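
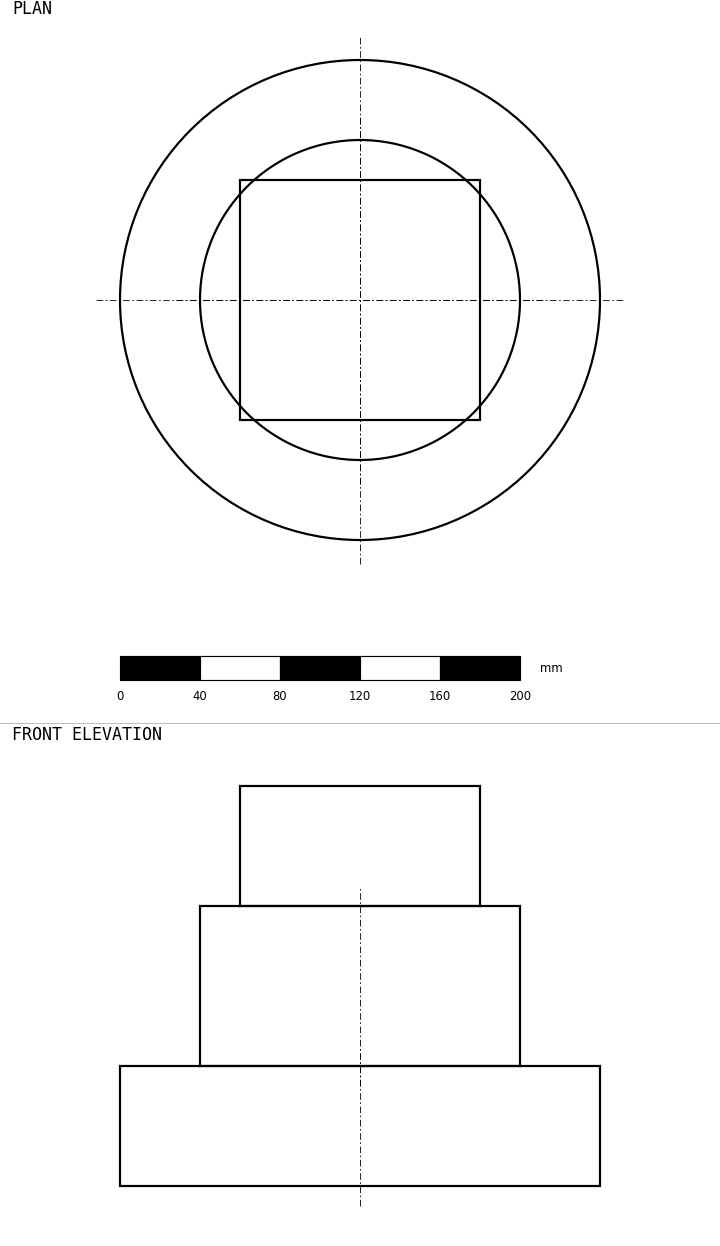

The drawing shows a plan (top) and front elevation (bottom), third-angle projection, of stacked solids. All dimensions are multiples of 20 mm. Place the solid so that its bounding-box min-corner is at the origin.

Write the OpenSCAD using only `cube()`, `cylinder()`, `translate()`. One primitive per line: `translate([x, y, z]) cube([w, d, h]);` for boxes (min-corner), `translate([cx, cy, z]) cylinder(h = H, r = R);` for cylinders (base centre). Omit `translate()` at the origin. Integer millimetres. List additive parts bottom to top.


translate([120, 120, 0]) cylinder(h = 60, r = 120);
translate([120, 120, 60]) cylinder(h = 80, r = 80);
translate([60, 60, 140]) cube([120, 120, 60]);


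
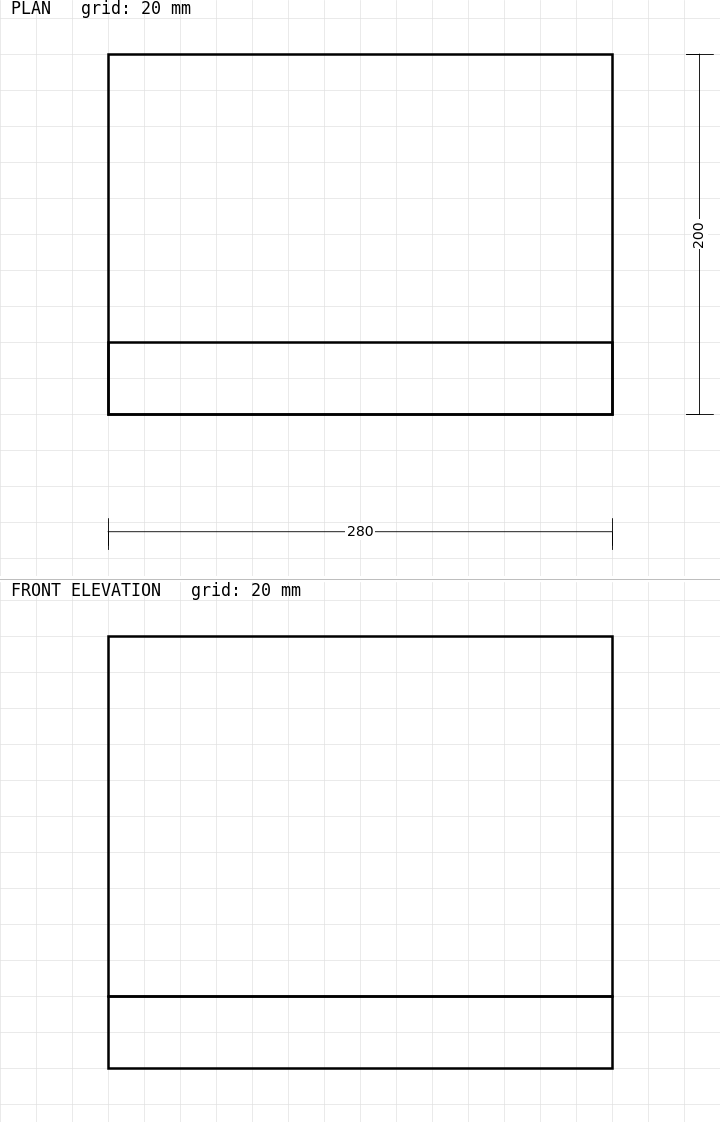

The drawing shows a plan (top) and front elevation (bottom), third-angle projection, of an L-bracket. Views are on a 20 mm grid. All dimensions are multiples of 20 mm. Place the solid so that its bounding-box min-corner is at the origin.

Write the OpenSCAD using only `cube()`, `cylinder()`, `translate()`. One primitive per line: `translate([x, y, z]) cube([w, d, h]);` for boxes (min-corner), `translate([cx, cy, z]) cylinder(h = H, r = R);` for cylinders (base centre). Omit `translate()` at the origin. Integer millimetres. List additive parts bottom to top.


cube([280, 200, 40]);
translate([0, 0, 40]) cube([280, 40, 200]);


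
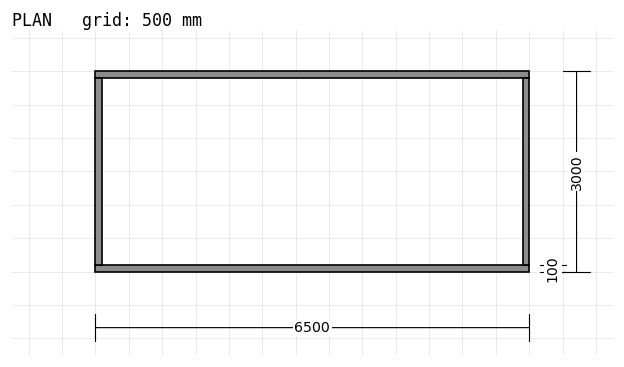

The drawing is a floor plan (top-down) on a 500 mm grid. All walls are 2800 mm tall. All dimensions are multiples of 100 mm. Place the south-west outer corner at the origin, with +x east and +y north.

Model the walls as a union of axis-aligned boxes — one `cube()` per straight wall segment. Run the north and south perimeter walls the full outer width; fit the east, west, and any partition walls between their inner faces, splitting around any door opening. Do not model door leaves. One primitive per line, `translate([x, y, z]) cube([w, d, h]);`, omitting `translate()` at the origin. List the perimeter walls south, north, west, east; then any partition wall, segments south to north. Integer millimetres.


cube([6500, 100, 2800]);
translate([0, 2900, 0]) cube([6500, 100, 2800]);
translate([0, 100, 0]) cube([100, 2800, 2800]);
translate([6400, 100, 0]) cube([100, 2800, 2800]);


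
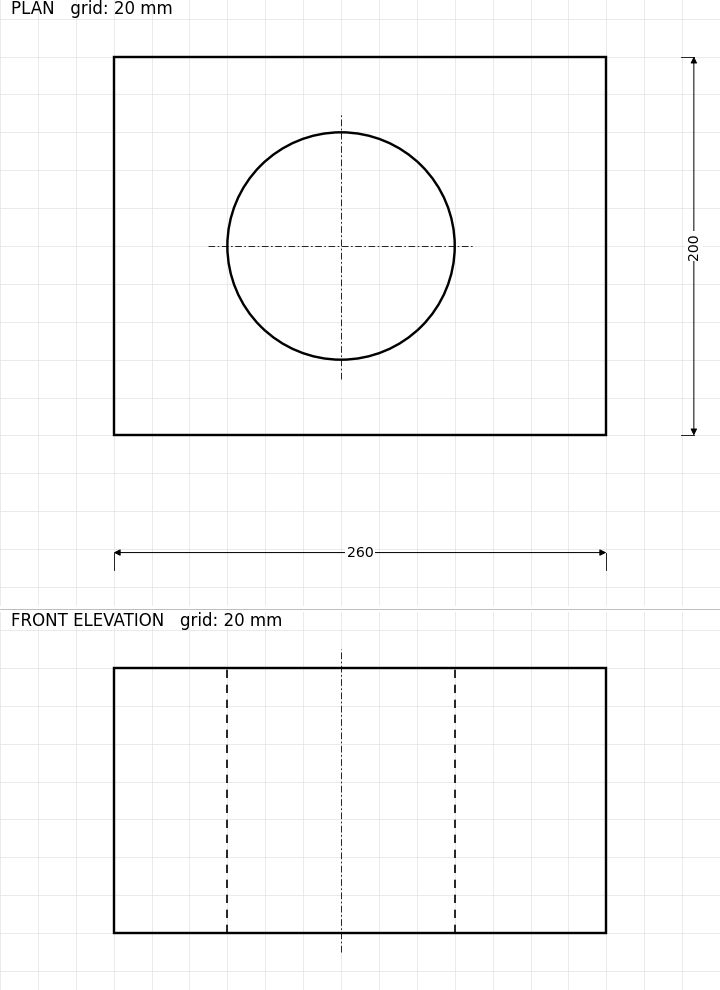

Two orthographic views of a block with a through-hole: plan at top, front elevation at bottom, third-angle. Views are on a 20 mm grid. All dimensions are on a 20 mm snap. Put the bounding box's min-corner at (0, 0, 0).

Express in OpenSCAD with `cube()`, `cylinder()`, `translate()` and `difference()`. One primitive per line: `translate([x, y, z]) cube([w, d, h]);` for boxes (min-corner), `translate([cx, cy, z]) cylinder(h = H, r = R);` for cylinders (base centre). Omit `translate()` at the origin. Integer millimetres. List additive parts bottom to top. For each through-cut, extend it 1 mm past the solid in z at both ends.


difference() {
  cube([260, 200, 140]);
  translate([120, 100, -1]) cylinder(h = 142, r = 60);
}


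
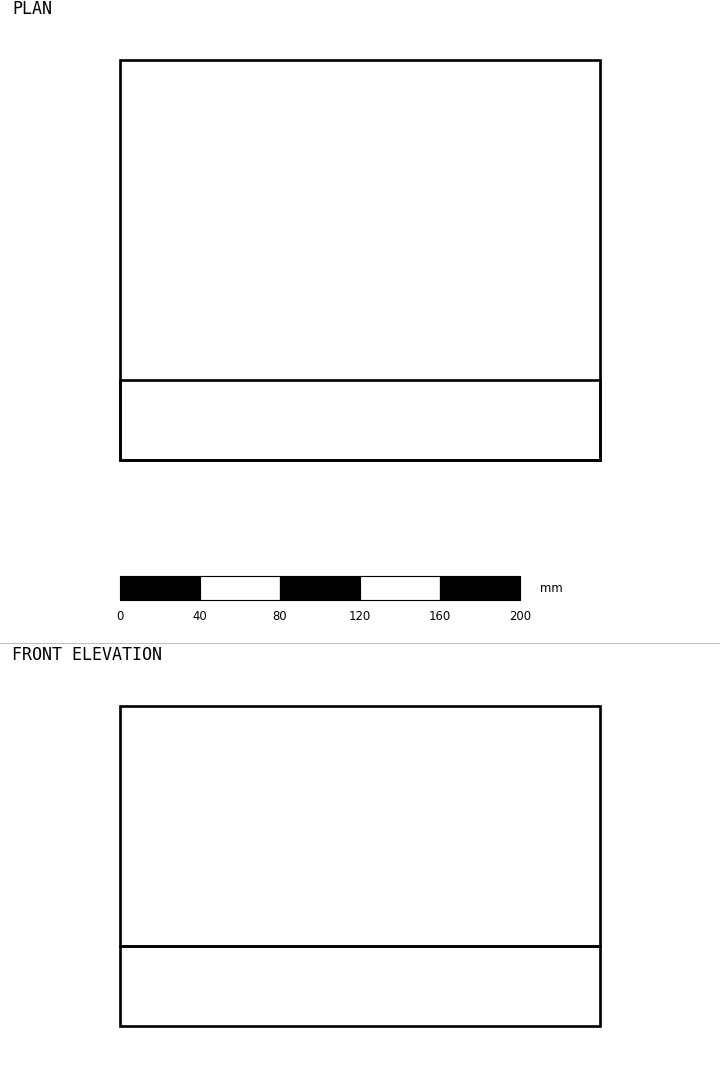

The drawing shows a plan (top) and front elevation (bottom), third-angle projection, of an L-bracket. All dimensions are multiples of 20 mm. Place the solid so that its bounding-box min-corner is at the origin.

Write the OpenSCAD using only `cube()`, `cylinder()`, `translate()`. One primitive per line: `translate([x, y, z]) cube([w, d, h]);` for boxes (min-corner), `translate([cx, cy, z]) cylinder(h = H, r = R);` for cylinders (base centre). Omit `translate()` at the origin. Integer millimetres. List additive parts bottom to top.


cube([240, 200, 40]);
translate([0, 0, 40]) cube([240, 40, 120]);


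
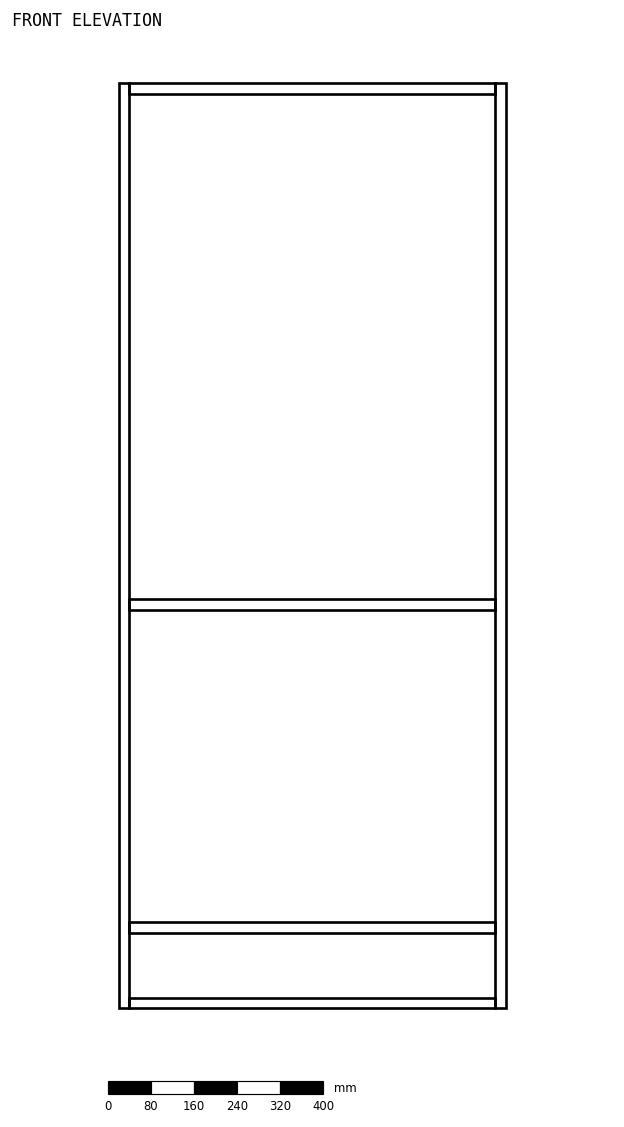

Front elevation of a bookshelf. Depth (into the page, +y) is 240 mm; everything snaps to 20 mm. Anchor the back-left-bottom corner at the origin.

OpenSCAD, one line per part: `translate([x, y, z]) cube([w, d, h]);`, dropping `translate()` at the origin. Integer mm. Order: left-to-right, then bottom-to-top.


cube([20, 240, 1720]);
translate([20, 0, 0]) cube([680, 240, 20]);
translate([20, 0, 140]) cube([680, 240, 20]);
translate([20, 0, 740]) cube([680, 240, 20]);
translate([20, 0, 1700]) cube([680, 240, 20]);
translate([700, 0, 0]) cube([20, 240, 1720]);


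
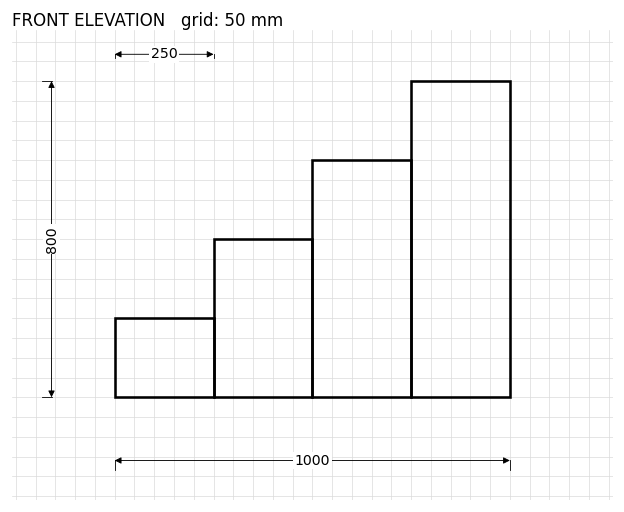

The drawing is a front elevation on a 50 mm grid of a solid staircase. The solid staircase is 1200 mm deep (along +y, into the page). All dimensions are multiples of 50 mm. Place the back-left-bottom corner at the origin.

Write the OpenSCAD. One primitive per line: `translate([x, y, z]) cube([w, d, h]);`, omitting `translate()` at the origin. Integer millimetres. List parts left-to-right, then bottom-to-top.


cube([250, 1200, 200]);
translate([250, 0, 0]) cube([250, 1200, 400]);
translate([500, 0, 0]) cube([250, 1200, 600]);
translate([750, 0, 0]) cube([250, 1200, 800]);


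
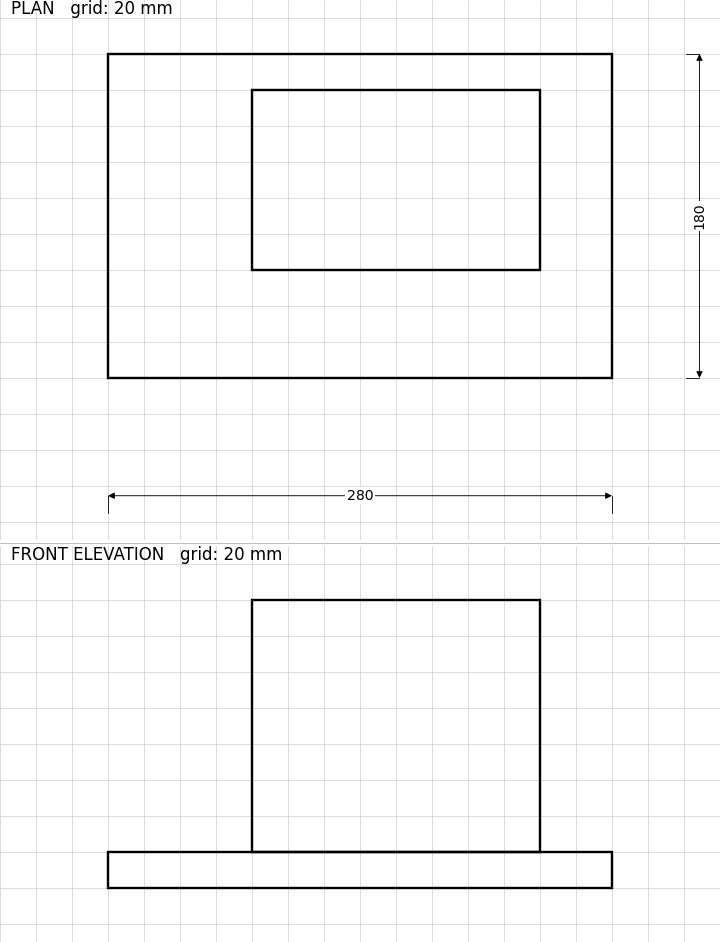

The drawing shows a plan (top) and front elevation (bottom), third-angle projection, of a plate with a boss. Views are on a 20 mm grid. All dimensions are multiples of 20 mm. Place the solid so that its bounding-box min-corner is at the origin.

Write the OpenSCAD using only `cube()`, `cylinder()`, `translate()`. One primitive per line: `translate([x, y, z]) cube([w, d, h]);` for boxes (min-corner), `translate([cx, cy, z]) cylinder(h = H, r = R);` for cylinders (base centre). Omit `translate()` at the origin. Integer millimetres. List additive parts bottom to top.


cube([280, 180, 20]);
translate([80, 60, 20]) cube([160, 100, 140]);


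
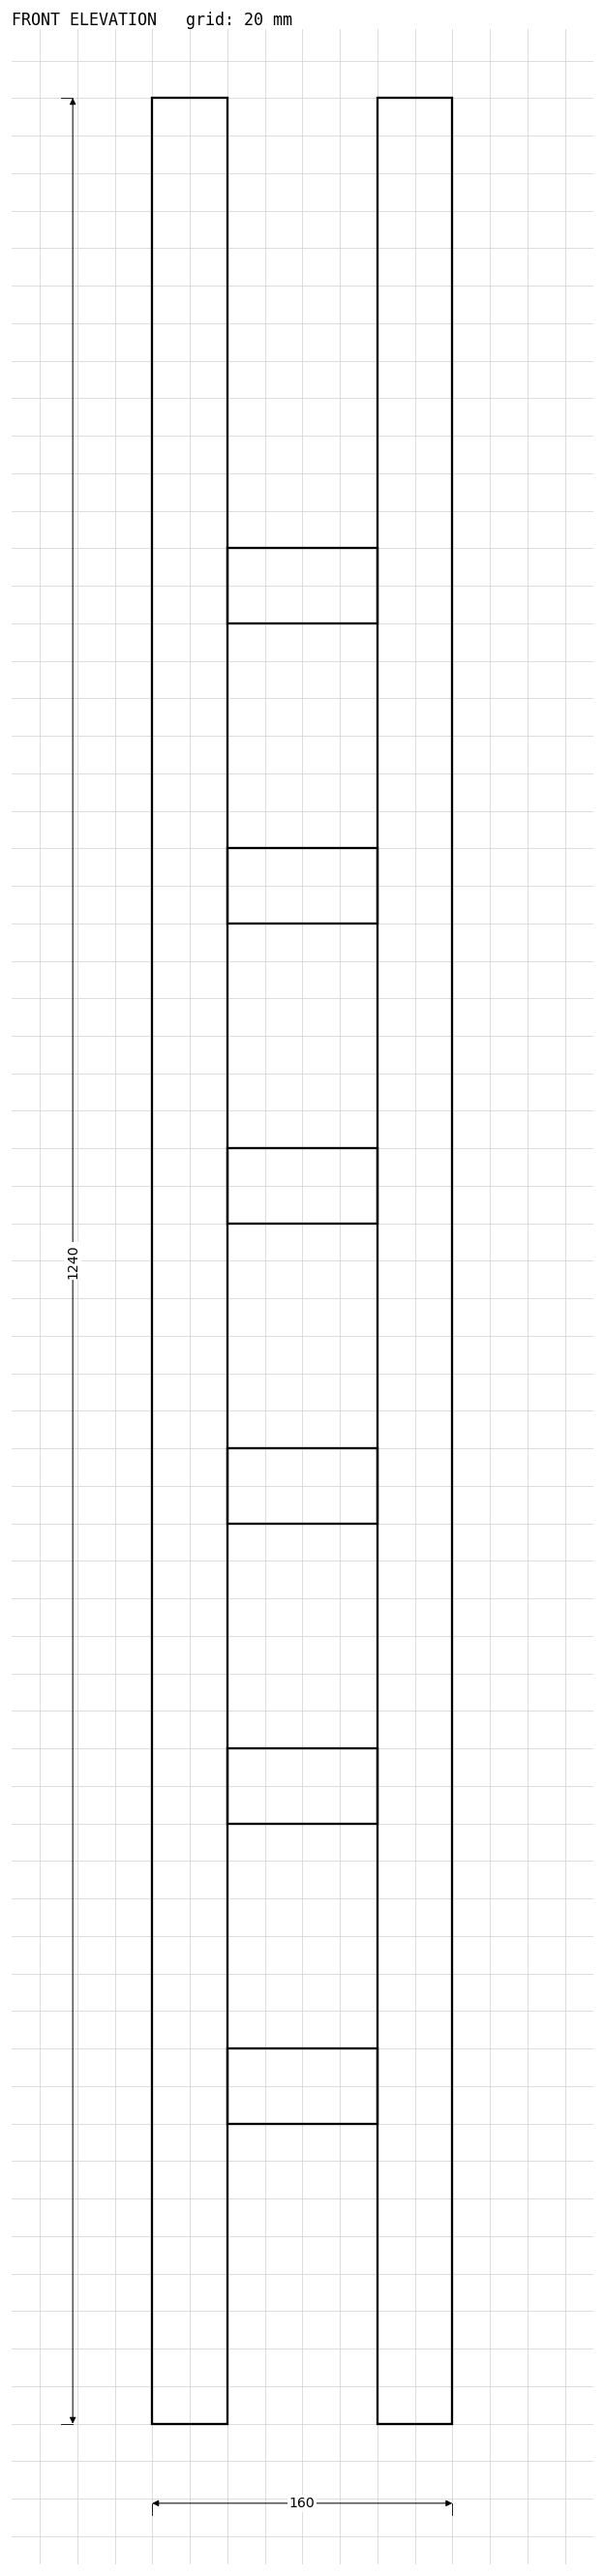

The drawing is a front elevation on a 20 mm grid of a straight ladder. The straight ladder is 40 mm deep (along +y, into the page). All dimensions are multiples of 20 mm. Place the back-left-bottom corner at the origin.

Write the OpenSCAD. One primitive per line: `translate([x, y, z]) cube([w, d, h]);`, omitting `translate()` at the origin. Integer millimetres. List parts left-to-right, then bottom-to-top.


cube([40, 40, 1240]);
translate([40, 0, 160]) cube([80, 40, 40]);
translate([40, 0, 320]) cube([80, 40, 40]);
translate([40, 0, 480]) cube([80, 40, 40]);
translate([40, 0, 640]) cube([80, 40, 40]);
translate([40, 0, 800]) cube([80, 40, 40]);
translate([40, 0, 960]) cube([80, 40, 40]);
translate([120, 0, 0]) cube([40, 40, 1240]);


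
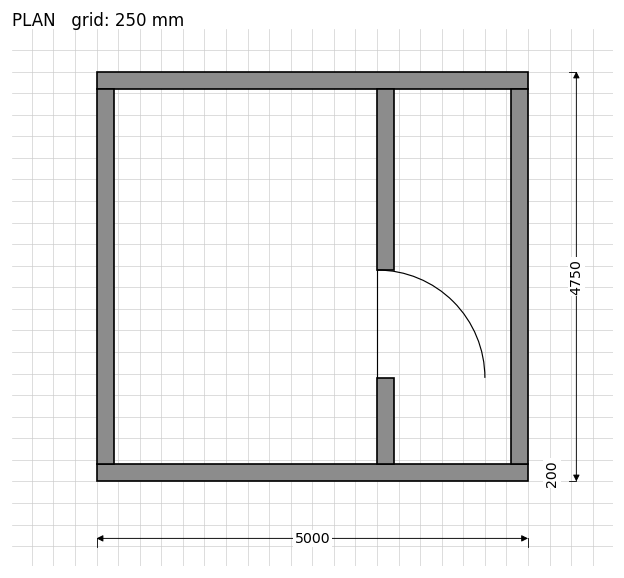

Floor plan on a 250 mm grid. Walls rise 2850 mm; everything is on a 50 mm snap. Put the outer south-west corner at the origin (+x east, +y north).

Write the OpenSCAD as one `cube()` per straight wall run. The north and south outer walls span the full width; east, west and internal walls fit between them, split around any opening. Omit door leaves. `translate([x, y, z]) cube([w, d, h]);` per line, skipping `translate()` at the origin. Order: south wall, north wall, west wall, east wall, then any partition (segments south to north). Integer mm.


cube([5000, 200, 2850]);
translate([0, 4550, 0]) cube([5000, 200, 2850]);
translate([0, 200, 0]) cube([200, 4350, 2850]);
translate([4800, 200, 0]) cube([200, 4350, 2850]);
translate([3250, 200, 0]) cube([200, 1000, 2850]);
translate([3250, 2450, 0]) cube([200, 2100, 2850]);


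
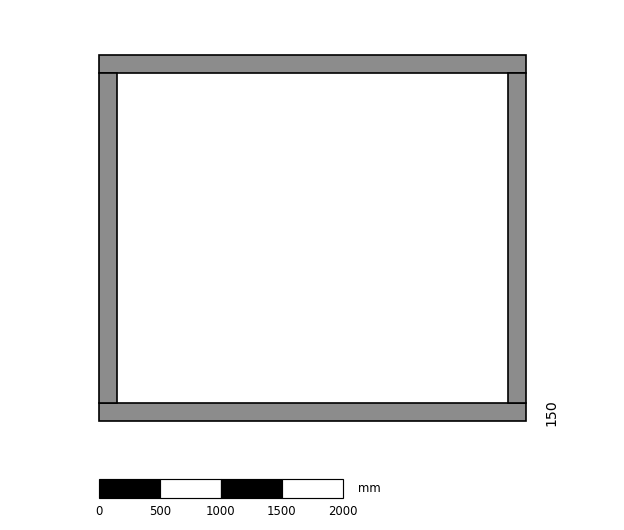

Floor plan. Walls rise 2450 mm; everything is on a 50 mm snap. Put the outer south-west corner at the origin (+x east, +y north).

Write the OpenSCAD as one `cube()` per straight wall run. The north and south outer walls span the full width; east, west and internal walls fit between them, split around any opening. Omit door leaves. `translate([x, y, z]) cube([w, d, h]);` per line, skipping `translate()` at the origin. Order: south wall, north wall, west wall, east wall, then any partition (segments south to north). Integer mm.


cube([3500, 150, 2450]);
translate([0, 2850, 0]) cube([3500, 150, 2450]);
translate([0, 150, 0]) cube([150, 2700, 2450]);
translate([3350, 150, 0]) cube([150, 2700, 2450]);


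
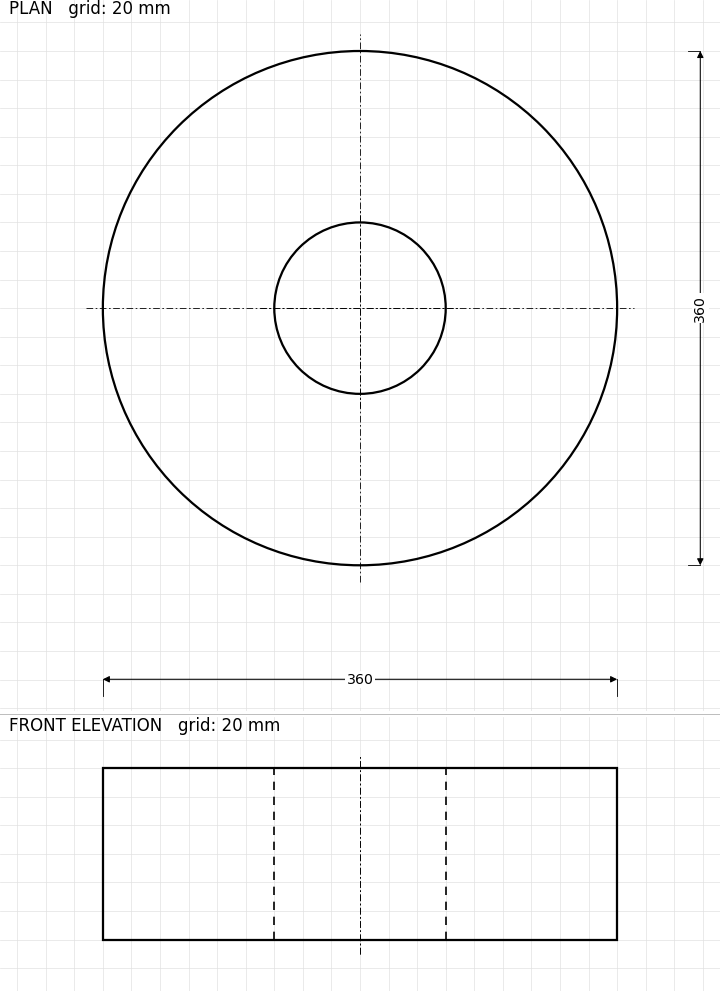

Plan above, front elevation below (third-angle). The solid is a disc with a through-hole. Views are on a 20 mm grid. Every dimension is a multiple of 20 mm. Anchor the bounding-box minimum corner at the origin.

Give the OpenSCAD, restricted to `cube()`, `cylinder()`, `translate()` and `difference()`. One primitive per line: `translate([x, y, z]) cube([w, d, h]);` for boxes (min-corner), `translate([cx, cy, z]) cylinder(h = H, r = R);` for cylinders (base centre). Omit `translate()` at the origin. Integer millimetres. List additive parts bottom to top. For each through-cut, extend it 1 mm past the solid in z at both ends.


difference() {
  translate([180, 180, 0]) cylinder(h = 120, r = 180);
  translate([180, 180, -1]) cylinder(h = 122, r = 60);
}


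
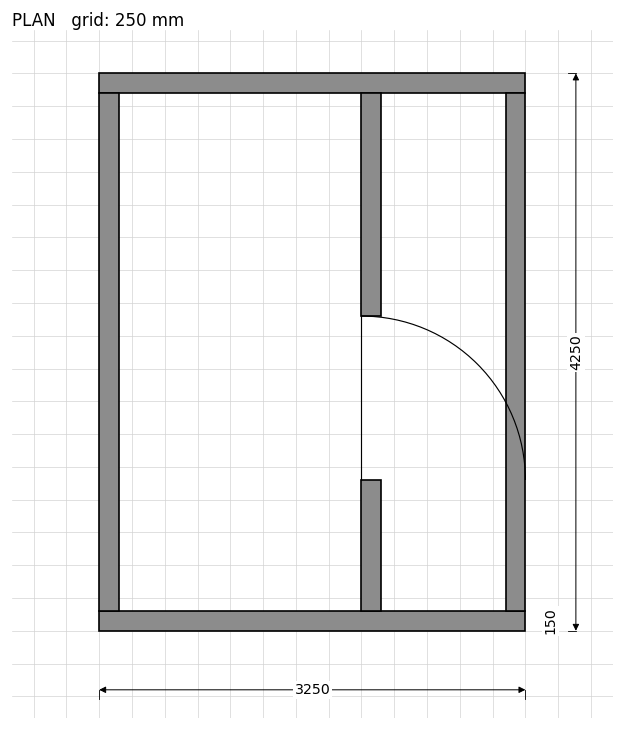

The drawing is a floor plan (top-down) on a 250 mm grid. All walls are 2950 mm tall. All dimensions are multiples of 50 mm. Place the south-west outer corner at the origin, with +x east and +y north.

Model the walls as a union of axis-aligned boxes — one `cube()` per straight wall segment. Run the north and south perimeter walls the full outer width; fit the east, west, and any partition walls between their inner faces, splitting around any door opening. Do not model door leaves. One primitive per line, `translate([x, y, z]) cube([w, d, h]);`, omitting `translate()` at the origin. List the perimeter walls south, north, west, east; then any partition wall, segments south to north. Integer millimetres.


cube([3250, 150, 2950]);
translate([0, 4100, 0]) cube([3250, 150, 2950]);
translate([0, 150, 0]) cube([150, 3950, 2950]);
translate([3100, 150, 0]) cube([150, 3950, 2950]);
translate([2000, 150, 0]) cube([150, 1000, 2950]);
translate([2000, 2400, 0]) cube([150, 1700, 2950]);


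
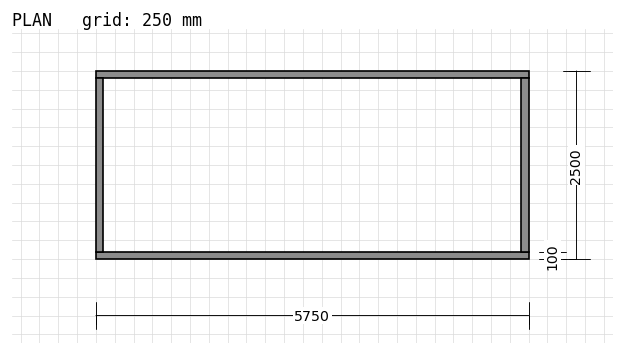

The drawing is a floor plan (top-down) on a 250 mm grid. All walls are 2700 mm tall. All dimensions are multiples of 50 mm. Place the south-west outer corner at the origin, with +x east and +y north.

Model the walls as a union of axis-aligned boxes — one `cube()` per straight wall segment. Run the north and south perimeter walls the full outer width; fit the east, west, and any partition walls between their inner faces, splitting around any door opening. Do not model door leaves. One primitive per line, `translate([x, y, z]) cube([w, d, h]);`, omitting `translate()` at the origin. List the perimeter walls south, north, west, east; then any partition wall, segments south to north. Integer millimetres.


cube([5750, 100, 2700]);
translate([0, 2400, 0]) cube([5750, 100, 2700]);
translate([0, 100, 0]) cube([100, 2300, 2700]);
translate([5650, 100, 0]) cube([100, 2300, 2700]);


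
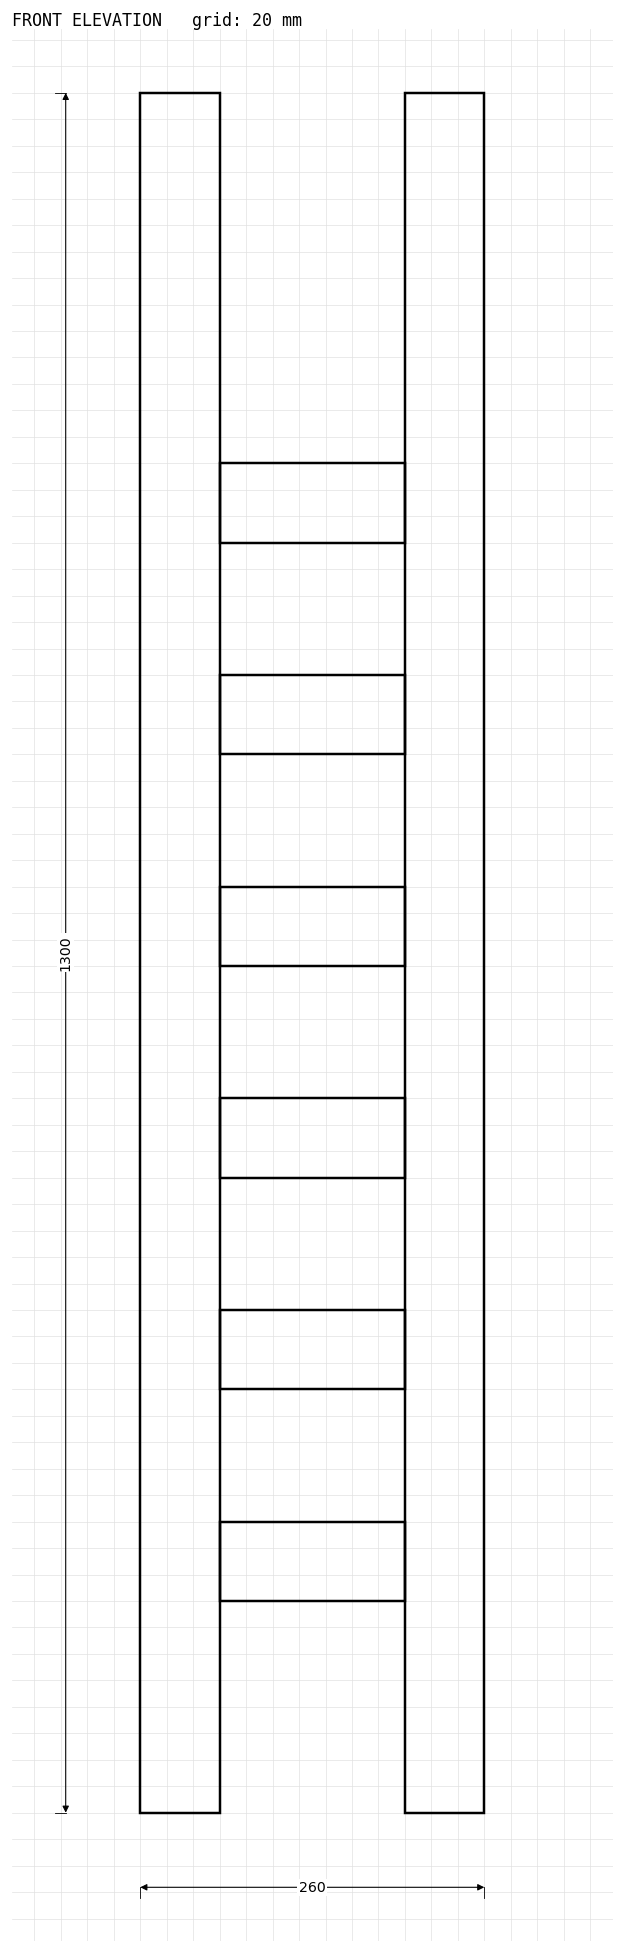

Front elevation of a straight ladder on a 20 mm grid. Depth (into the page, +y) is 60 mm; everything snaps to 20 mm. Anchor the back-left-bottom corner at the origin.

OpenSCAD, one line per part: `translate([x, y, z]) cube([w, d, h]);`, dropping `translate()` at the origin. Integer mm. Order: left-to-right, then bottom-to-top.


cube([60, 60, 1300]);
translate([60, 0, 160]) cube([140, 60, 60]);
translate([60, 0, 320]) cube([140, 60, 60]);
translate([60, 0, 480]) cube([140, 60, 60]);
translate([60, 0, 640]) cube([140, 60, 60]);
translate([60, 0, 800]) cube([140, 60, 60]);
translate([60, 0, 960]) cube([140, 60, 60]);
translate([200, 0, 0]) cube([60, 60, 1300]);


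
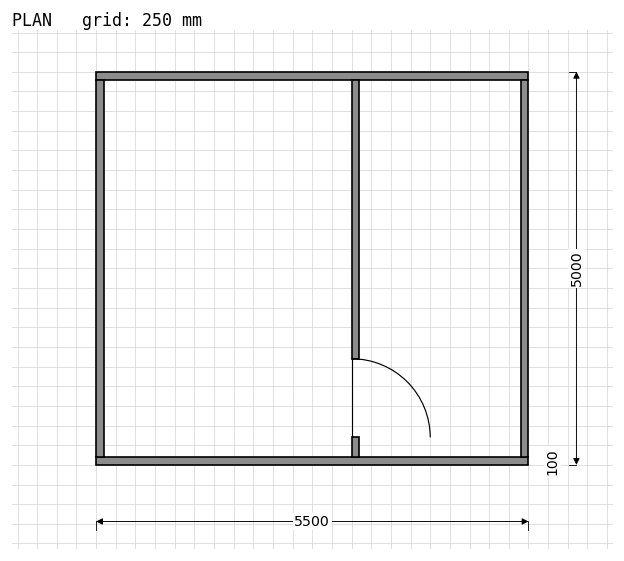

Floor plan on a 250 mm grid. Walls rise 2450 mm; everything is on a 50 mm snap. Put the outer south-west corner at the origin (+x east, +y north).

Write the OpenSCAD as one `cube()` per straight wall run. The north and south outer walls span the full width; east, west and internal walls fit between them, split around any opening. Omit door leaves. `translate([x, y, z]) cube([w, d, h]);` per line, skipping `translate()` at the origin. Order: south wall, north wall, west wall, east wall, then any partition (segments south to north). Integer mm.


cube([5500, 100, 2450]);
translate([0, 4900, 0]) cube([5500, 100, 2450]);
translate([0, 100, 0]) cube([100, 4800, 2450]);
translate([5400, 100, 0]) cube([100, 4800, 2450]);
translate([3250, 100, 0]) cube([100, 250, 2450]);
translate([3250, 1350, 0]) cube([100, 3550, 2450]);


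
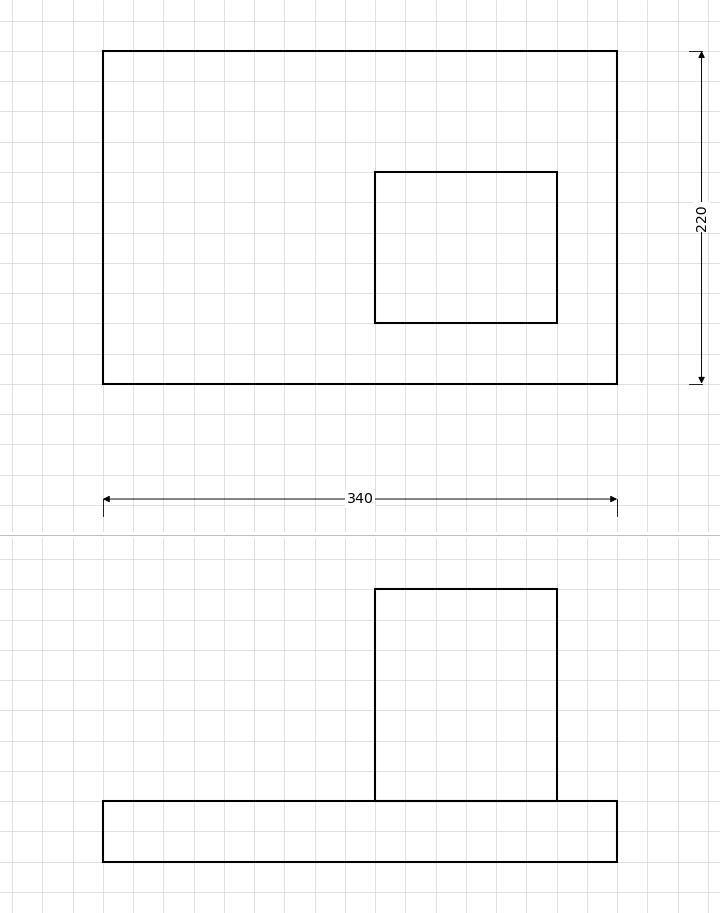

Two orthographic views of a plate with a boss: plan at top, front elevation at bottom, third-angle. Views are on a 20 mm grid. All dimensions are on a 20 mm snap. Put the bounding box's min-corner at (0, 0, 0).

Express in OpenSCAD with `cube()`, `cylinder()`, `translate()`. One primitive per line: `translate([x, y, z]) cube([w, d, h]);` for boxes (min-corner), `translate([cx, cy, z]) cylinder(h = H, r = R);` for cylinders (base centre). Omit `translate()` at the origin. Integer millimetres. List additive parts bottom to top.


cube([340, 220, 40]);
translate([180, 40, 40]) cube([120, 100, 140]);


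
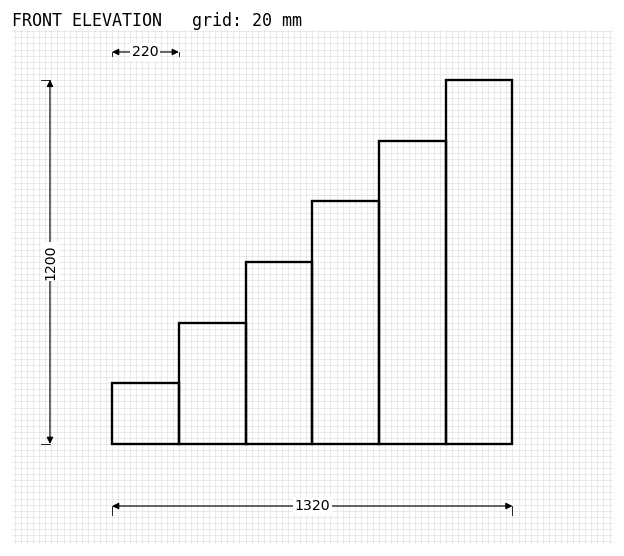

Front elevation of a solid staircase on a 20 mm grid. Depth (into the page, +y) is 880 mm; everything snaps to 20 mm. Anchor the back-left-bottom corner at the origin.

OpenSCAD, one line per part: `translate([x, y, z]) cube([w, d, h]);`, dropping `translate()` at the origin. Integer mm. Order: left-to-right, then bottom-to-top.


cube([220, 880, 200]);
translate([220, 0, 0]) cube([220, 880, 400]);
translate([440, 0, 0]) cube([220, 880, 600]);
translate([660, 0, 0]) cube([220, 880, 800]);
translate([880, 0, 0]) cube([220, 880, 1000]);
translate([1100, 0, 0]) cube([220, 880, 1200]);


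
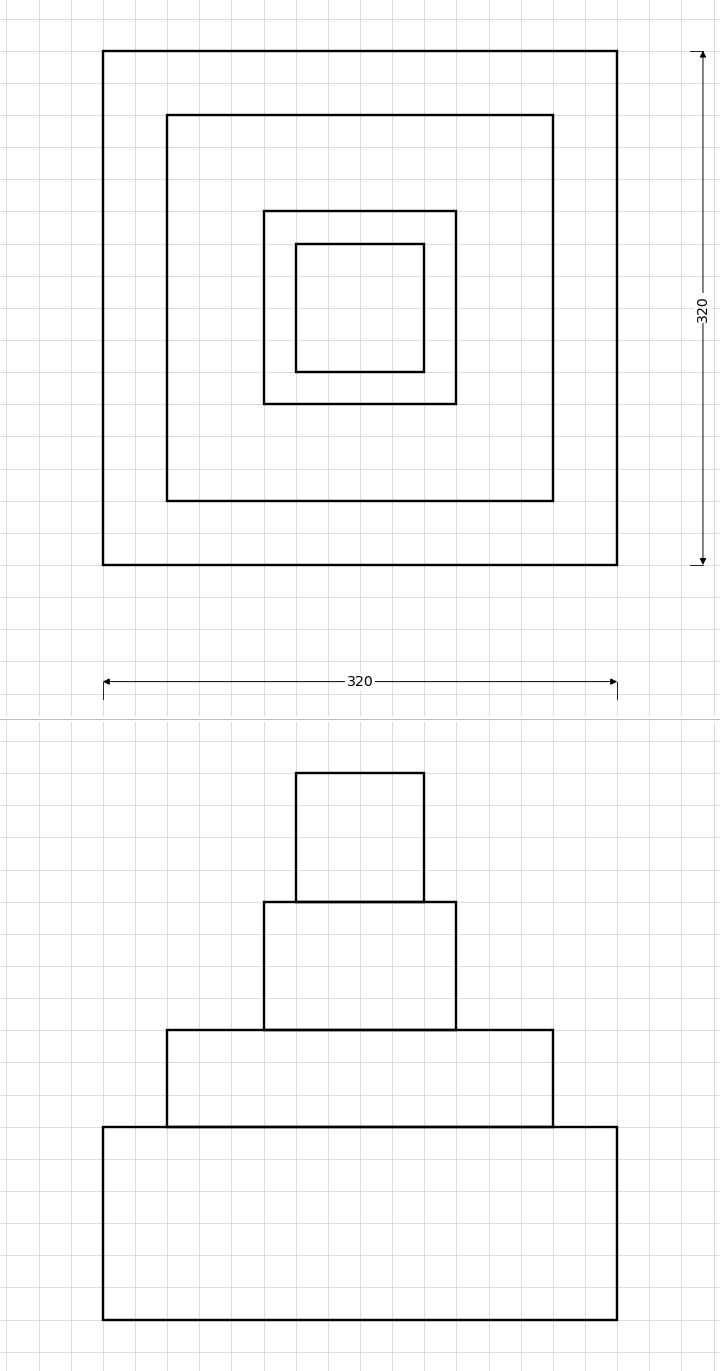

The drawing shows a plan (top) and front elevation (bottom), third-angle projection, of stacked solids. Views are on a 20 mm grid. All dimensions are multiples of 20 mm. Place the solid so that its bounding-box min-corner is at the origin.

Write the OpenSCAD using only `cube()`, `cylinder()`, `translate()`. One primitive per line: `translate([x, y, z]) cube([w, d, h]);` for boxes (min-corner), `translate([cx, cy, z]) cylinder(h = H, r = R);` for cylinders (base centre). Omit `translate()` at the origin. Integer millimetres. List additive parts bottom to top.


cube([320, 320, 120]);
translate([40, 40, 120]) cube([240, 240, 60]);
translate([100, 100, 180]) cube([120, 120, 80]);
translate([120, 120, 260]) cube([80, 80, 80]);


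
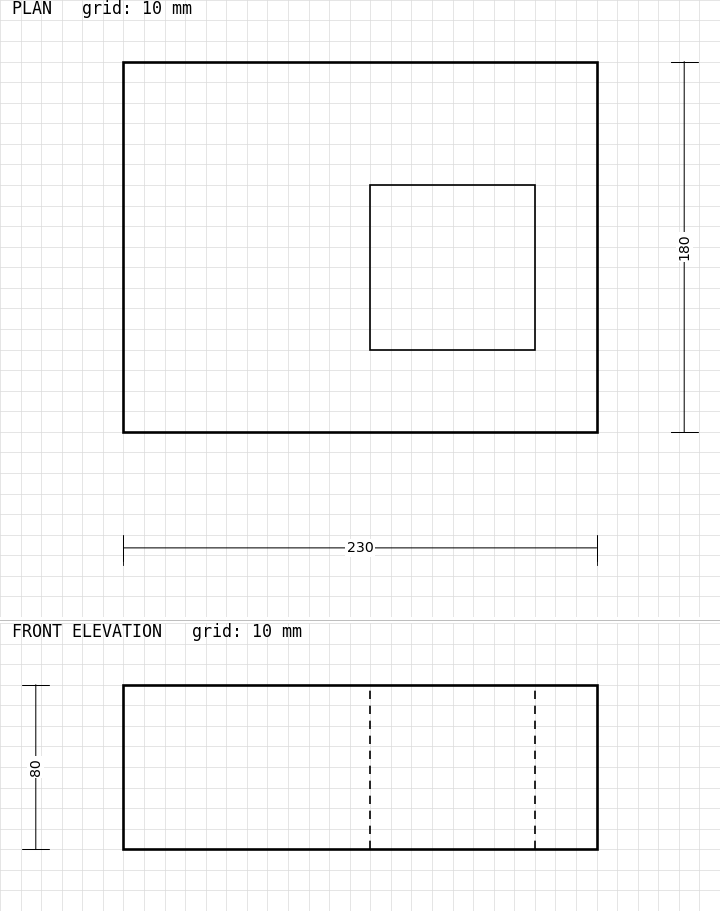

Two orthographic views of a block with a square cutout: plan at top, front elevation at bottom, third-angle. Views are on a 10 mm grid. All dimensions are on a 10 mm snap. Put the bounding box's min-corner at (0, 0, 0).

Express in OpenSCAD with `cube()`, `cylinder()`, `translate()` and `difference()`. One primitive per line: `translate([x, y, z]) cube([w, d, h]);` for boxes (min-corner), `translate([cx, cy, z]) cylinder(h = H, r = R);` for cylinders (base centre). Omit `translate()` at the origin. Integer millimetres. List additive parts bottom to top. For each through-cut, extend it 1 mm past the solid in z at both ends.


difference() {
  cube([230, 180, 80]);
  translate([120, 40, -1]) cube([80, 80, 82]);
}


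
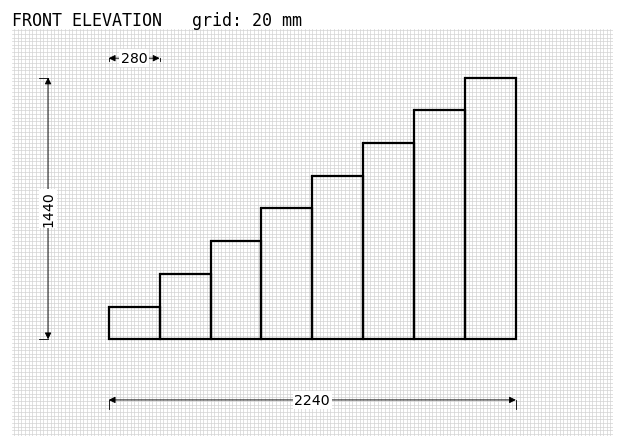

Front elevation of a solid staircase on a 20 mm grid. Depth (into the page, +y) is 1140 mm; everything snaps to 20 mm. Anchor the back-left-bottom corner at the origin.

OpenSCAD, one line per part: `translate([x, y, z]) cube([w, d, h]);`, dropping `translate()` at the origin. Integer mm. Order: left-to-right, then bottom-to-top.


cube([280, 1140, 180]);
translate([280, 0, 0]) cube([280, 1140, 360]);
translate([560, 0, 0]) cube([280, 1140, 540]);
translate([840, 0, 0]) cube([280, 1140, 720]);
translate([1120, 0, 0]) cube([280, 1140, 900]);
translate([1400, 0, 0]) cube([280, 1140, 1080]);
translate([1680, 0, 0]) cube([280, 1140, 1260]);
translate([1960, 0, 0]) cube([280, 1140, 1440]);


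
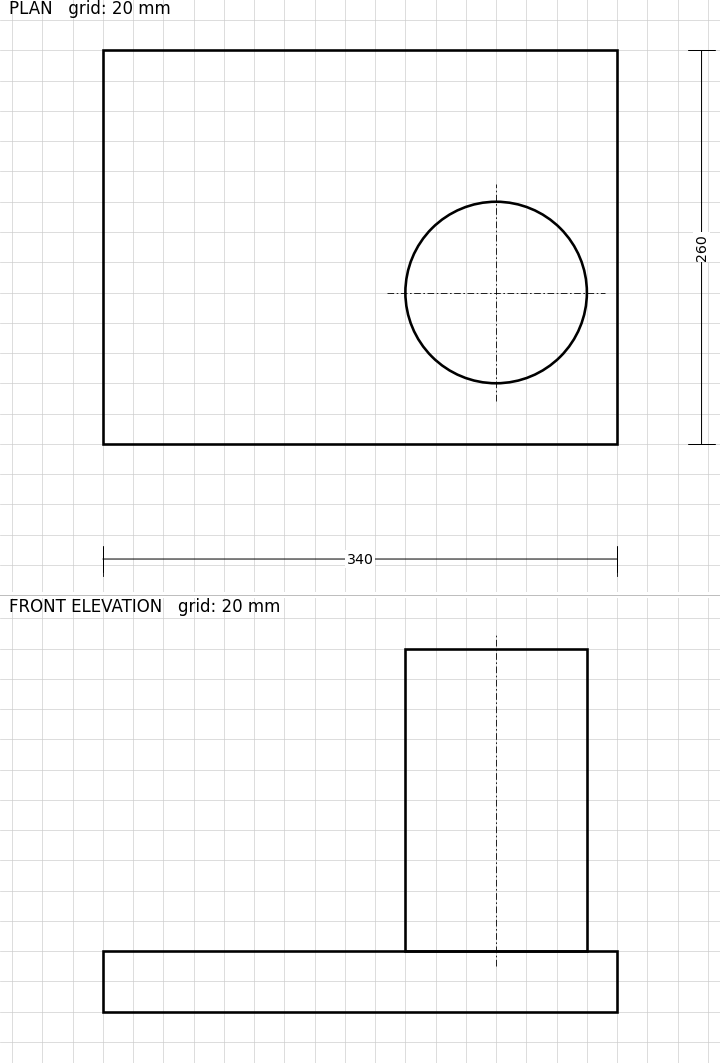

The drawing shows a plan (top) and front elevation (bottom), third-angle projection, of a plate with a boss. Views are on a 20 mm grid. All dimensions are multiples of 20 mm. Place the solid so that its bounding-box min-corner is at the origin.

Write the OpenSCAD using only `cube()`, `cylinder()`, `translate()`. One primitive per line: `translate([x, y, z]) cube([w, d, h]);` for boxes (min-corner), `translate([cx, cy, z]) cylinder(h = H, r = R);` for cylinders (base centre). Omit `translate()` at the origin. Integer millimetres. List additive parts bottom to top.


cube([340, 260, 40]);
translate([260, 100, 40]) cylinder(h = 200, r = 60);


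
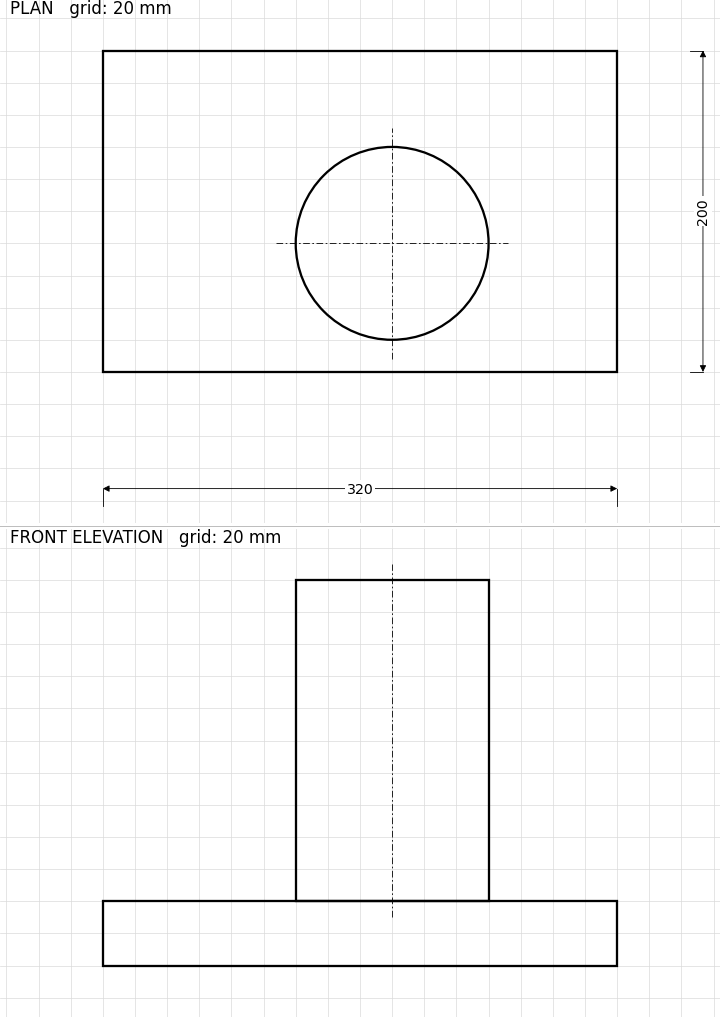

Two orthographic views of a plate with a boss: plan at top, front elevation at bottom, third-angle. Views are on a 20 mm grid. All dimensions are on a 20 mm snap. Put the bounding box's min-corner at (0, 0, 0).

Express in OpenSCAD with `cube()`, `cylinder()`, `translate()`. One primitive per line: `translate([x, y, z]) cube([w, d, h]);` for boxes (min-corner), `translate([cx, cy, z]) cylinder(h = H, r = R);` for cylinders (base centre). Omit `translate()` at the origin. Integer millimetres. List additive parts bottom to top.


cube([320, 200, 40]);
translate([180, 80, 40]) cylinder(h = 200, r = 60);


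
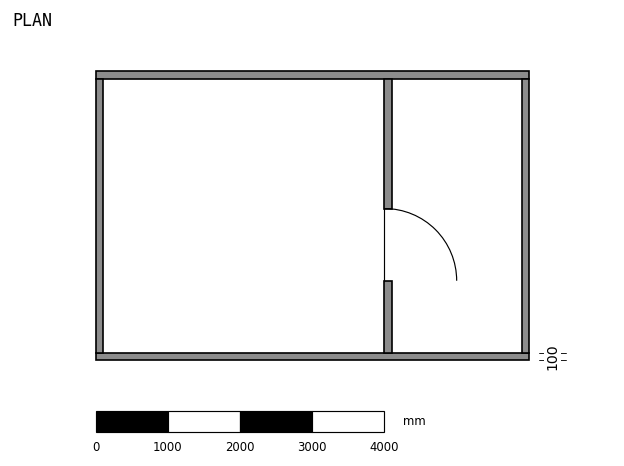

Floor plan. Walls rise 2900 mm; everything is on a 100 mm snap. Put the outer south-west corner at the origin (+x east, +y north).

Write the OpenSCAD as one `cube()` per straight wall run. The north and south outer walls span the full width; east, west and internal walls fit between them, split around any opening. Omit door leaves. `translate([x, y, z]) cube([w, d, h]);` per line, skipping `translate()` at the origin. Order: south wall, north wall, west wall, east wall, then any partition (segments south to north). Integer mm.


cube([6000, 100, 2900]);
translate([0, 3900, 0]) cube([6000, 100, 2900]);
translate([0, 100, 0]) cube([100, 3800, 2900]);
translate([5900, 100, 0]) cube([100, 3800, 2900]);
translate([4000, 100, 0]) cube([100, 1000, 2900]);
translate([4000, 2100, 0]) cube([100, 1800, 2900]);


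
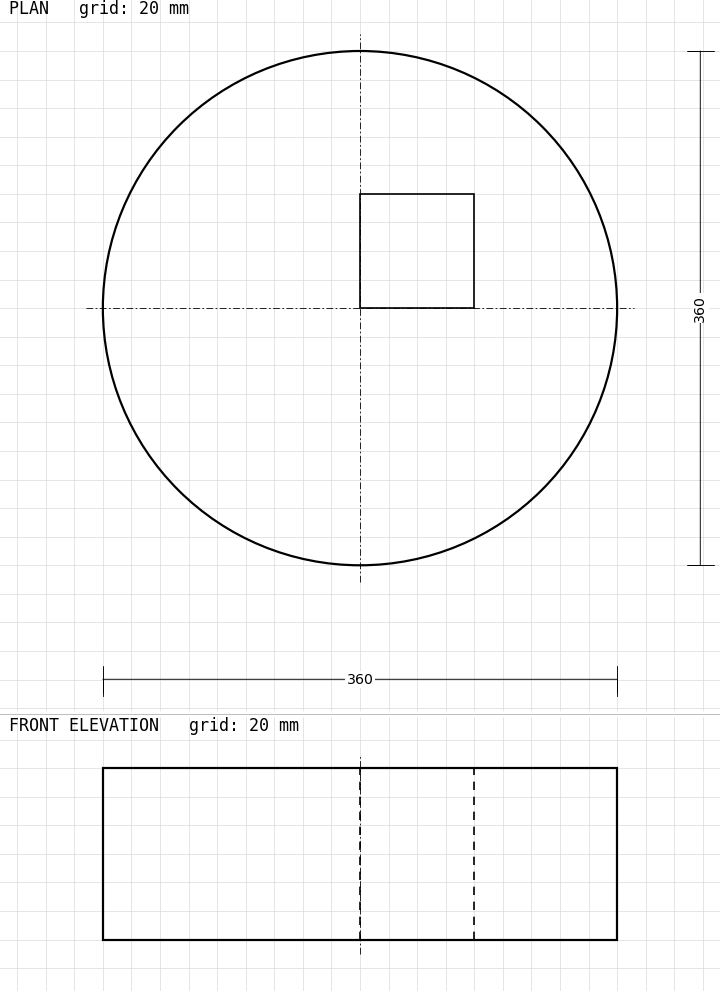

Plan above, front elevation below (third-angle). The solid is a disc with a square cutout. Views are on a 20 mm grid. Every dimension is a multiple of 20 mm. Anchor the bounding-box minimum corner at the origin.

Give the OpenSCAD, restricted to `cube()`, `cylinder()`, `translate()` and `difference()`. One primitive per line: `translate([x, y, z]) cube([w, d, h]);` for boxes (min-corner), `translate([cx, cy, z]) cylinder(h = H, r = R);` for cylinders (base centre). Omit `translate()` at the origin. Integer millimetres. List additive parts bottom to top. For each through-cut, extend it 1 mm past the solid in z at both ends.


difference() {
  translate([180, 180, 0]) cylinder(h = 120, r = 180);
  translate([180, 180, -1]) cube([80, 80, 122]);
}


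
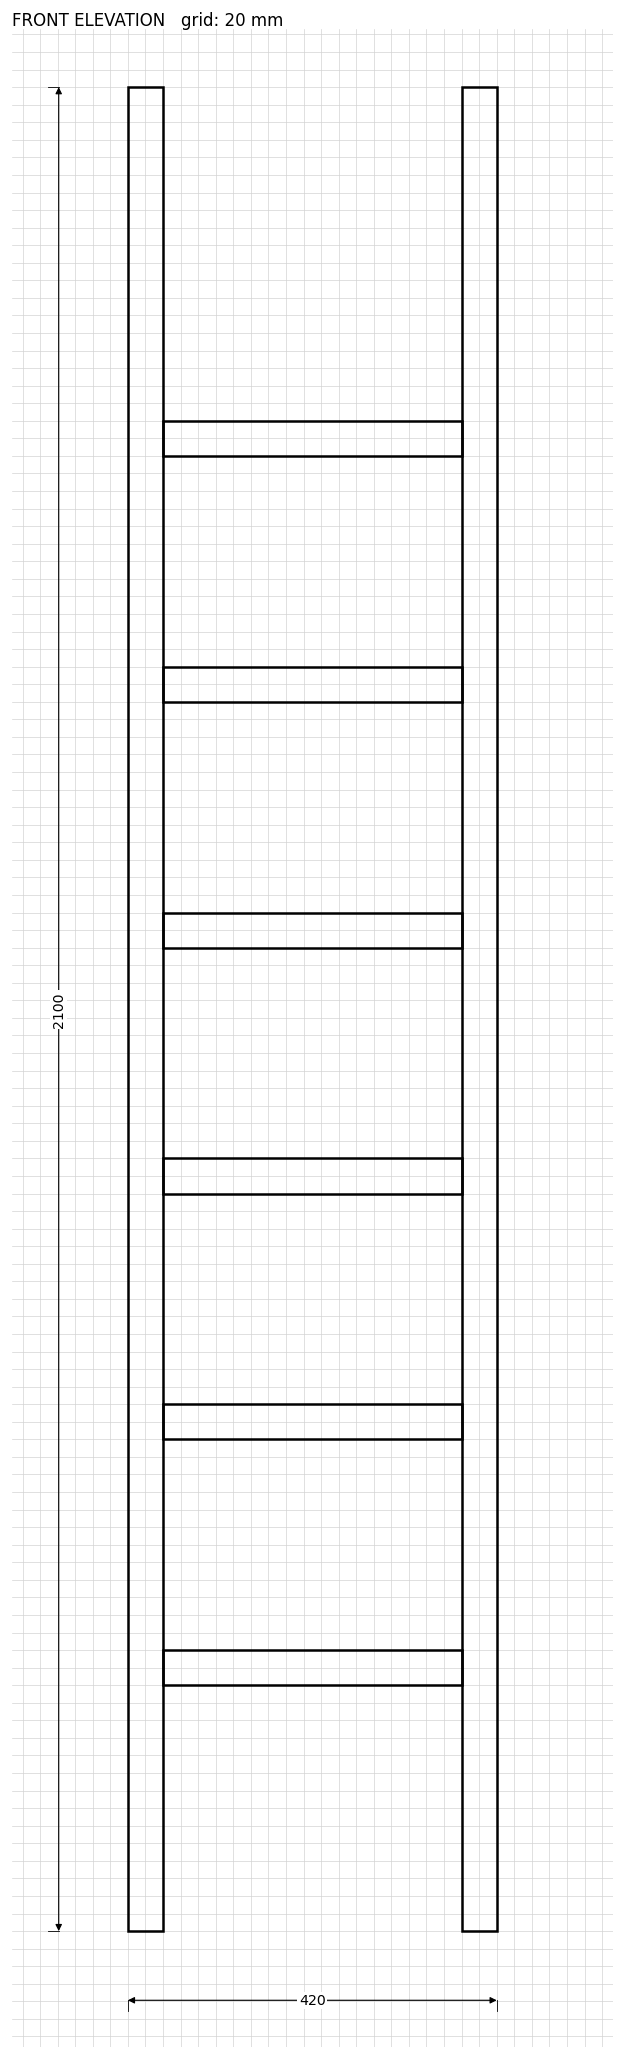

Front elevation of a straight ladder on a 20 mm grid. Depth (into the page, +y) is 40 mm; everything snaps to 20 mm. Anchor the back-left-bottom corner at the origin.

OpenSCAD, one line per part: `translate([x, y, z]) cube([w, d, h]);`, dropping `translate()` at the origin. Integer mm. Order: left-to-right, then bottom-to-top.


cube([40, 40, 2100]);
translate([40, 0, 280]) cube([340, 40, 40]);
translate([40, 0, 560]) cube([340, 40, 40]);
translate([40, 0, 840]) cube([340, 40, 40]);
translate([40, 0, 1120]) cube([340, 40, 40]);
translate([40, 0, 1400]) cube([340, 40, 40]);
translate([40, 0, 1680]) cube([340, 40, 40]);
translate([380, 0, 0]) cube([40, 40, 2100]);


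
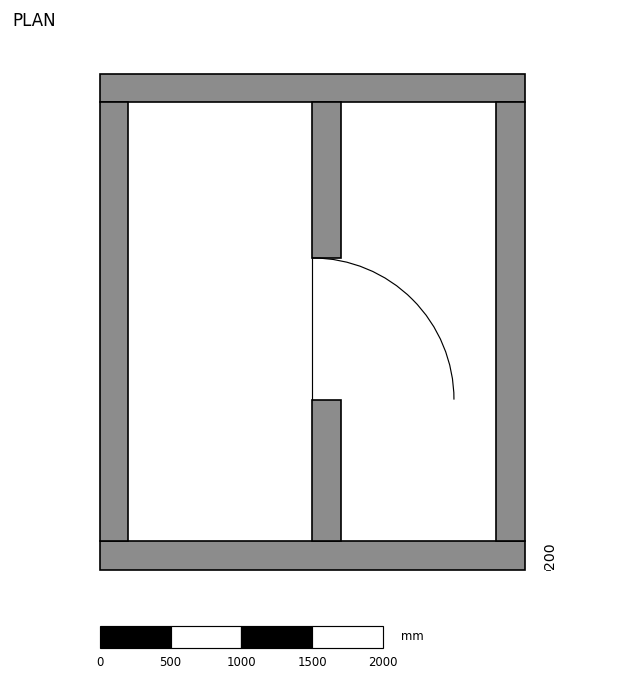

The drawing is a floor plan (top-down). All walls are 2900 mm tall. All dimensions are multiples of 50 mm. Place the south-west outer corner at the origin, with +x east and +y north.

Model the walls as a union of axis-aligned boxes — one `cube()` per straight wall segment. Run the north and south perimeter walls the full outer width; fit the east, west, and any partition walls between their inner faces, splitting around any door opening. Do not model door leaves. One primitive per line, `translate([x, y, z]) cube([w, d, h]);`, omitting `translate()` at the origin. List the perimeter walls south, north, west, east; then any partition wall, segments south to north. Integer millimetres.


cube([3000, 200, 2900]);
translate([0, 3300, 0]) cube([3000, 200, 2900]);
translate([0, 200, 0]) cube([200, 3100, 2900]);
translate([2800, 200, 0]) cube([200, 3100, 2900]);
translate([1500, 200, 0]) cube([200, 1000, 2900]);
translate([1500, 2200, 0]) cube([200, 1100, 2900]);


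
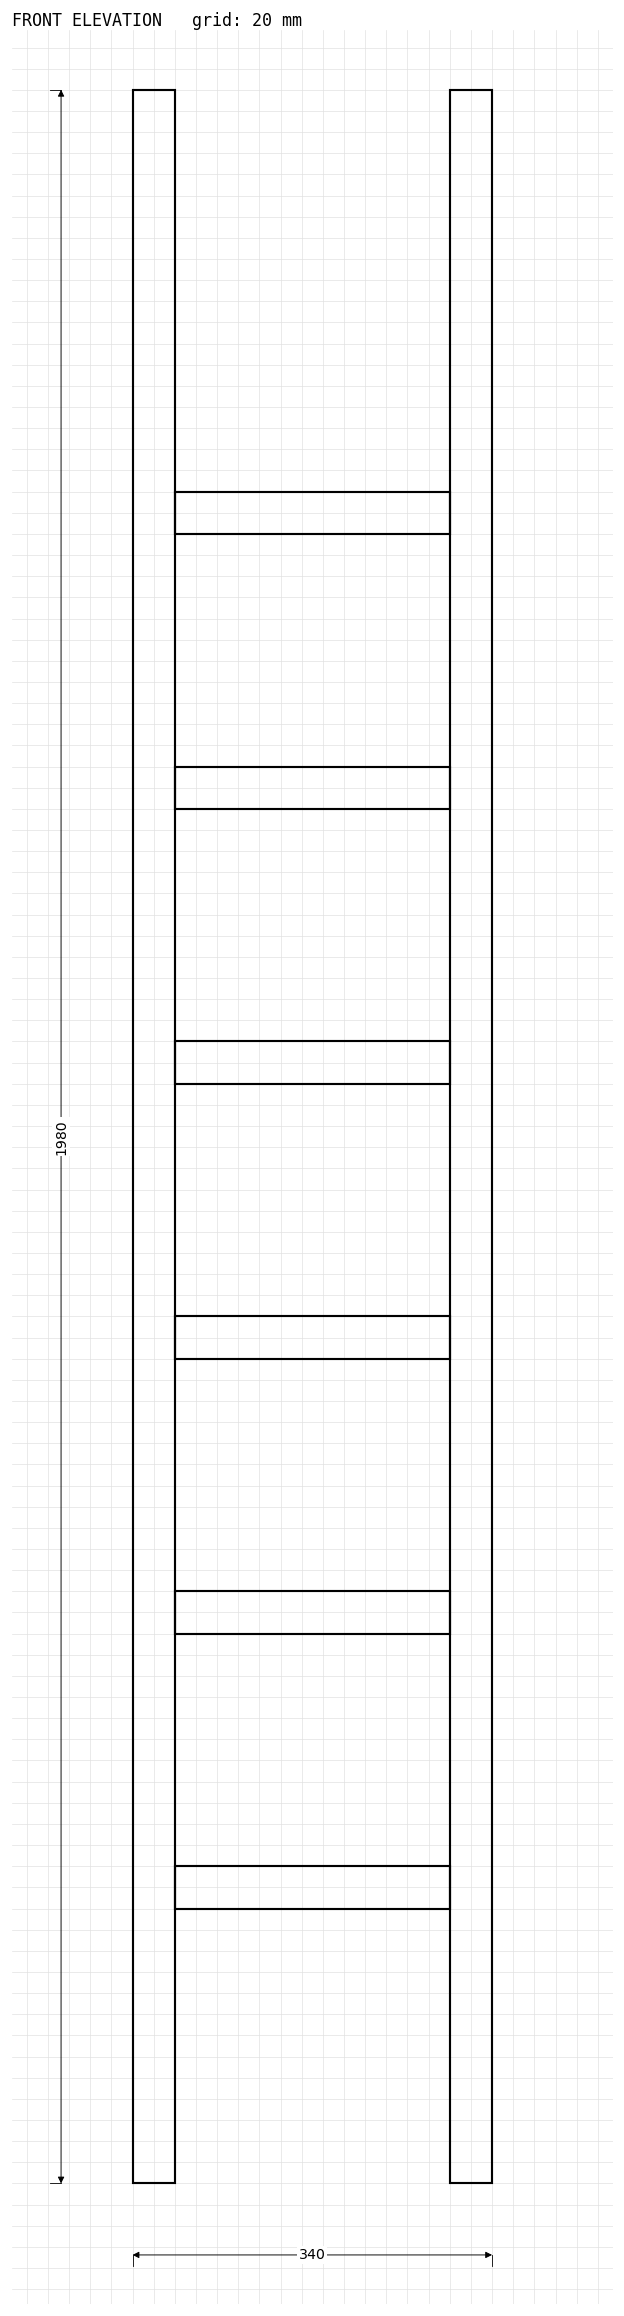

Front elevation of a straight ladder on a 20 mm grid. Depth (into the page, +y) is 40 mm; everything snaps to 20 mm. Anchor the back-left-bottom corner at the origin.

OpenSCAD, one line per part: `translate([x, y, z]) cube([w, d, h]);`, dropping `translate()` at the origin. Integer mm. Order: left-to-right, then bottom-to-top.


cube([40, 40, 1980]);
translate([40, 0, 260]) cube([260, 40, 40]);
translate([40, 0, 520]) cube([260, 40, 40]);
translate([40, 0, 780]) cube([260, 40, 40]);
translate([40, 0, 1040]) cube([260, 40, 40]);
translate([40, 0, 1300]) cube([260, 40, 40]);
translate([40, 0, 1560]) cube([260, 40, 40]);
translate([300, 0, 0]) cube([40, 40, 1980]);


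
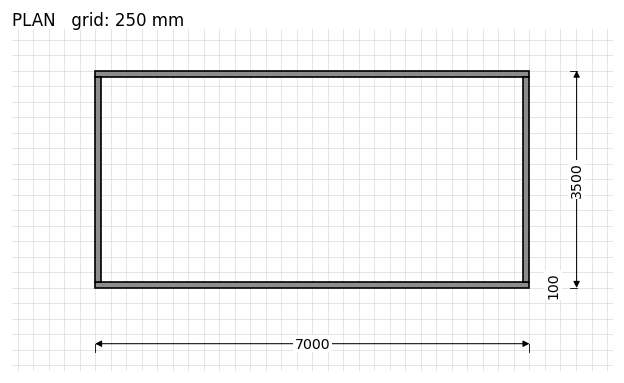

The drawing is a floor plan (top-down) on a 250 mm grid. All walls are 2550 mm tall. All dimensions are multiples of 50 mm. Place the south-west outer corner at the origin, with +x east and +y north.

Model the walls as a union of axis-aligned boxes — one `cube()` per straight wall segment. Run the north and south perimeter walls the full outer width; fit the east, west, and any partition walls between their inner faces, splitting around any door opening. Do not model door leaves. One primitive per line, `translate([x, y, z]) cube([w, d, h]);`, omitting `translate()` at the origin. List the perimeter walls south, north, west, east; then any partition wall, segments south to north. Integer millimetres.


cube([7000, 100, 2550]);
translate([0, 3400, 0]) cube([7000, 100, 2550]);
translate([0, 100, 0]) cube([100, 3300, 2550]);
translate([6900, 100, 0]) cube([100, 3300, 2550]);


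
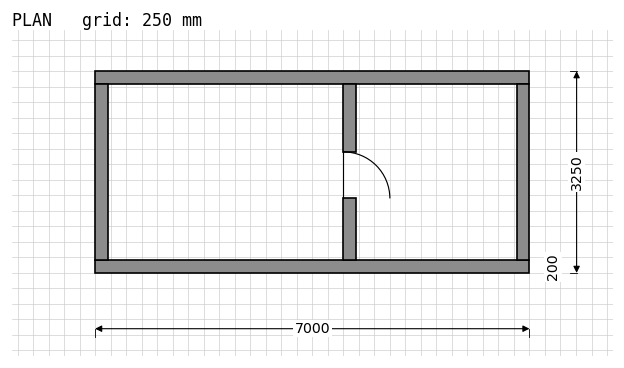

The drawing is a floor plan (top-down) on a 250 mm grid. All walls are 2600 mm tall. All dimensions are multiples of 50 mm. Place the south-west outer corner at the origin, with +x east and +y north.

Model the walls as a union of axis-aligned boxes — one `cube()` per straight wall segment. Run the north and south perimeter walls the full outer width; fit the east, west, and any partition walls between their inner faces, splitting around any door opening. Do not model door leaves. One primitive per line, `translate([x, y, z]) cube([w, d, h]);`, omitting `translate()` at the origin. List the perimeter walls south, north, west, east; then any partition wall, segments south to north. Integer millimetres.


cube([7000, 200, 2600]);
translate([0, 3050, 0]) cube([7000, 200, 2600]);
translate([0, 200, 0]) cube([200, 2850, 2600]);
translate([6800, 200, 0]) cube([200, 2850, 2600]);
translate([4000, 200, 0]) cube([200, 1000, 2600]);
translate([4000, 1950, 0]) cube([200, 1100, 2600]);


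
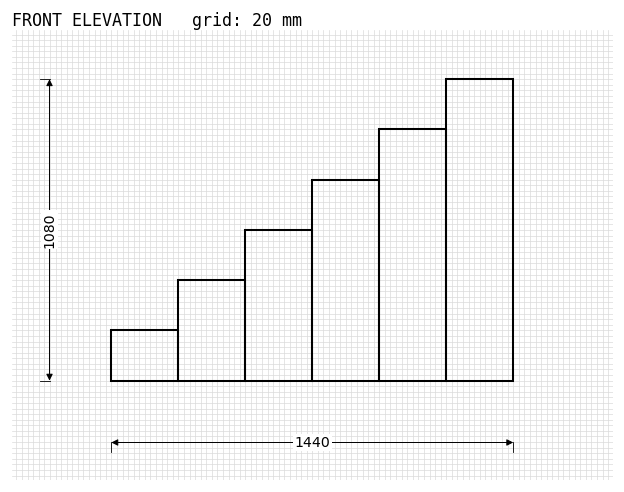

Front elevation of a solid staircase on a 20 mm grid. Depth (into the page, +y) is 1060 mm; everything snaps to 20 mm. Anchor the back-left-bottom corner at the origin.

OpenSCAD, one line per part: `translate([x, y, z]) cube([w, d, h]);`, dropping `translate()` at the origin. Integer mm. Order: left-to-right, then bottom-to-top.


cube([240, 1060, 180]);
translate([240, 0, 0]) cube([240, 1060, 360]);
translate([480, 0, 0]) cube([240, 1060, 540]);
translate([720, 0, 0]) cube([240, 1060, 720]);
translate([960, 0, 0]) cube([240, 1060, 900]);
translate([1200, 0, 0]) cube([240, 1060, 1080]);


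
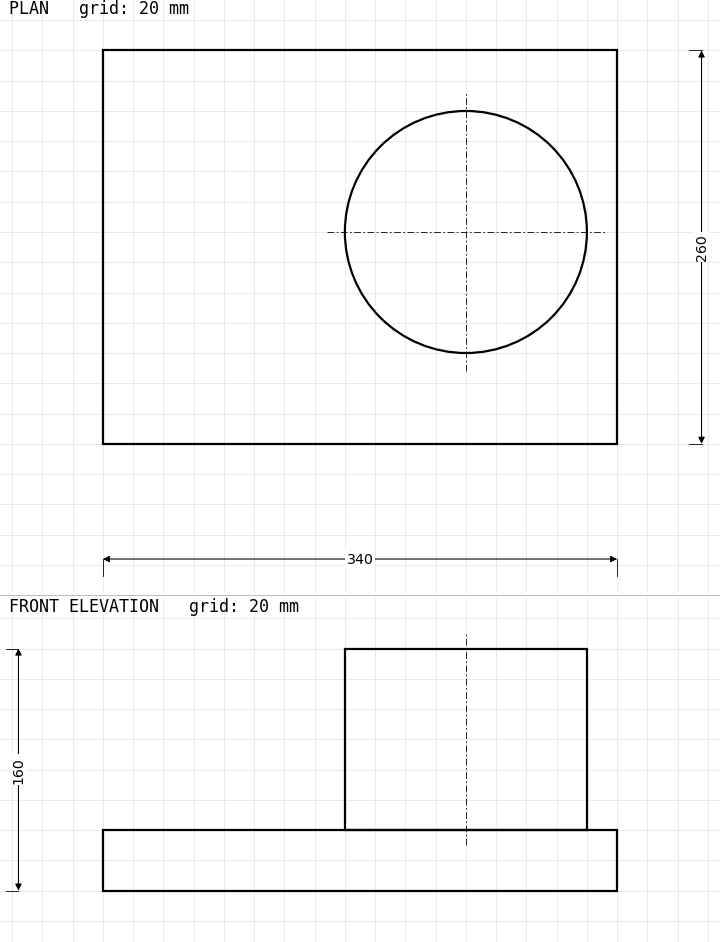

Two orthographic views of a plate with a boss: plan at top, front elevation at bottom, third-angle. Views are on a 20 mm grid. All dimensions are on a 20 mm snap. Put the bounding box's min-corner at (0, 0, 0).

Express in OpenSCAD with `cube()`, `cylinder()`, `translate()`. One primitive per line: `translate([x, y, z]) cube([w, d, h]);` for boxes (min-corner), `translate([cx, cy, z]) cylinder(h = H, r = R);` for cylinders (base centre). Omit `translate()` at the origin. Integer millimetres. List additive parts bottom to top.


cube([340, 260, 40]);
translate([240, 140, 40]) cylinder(h = 120, r = 80);


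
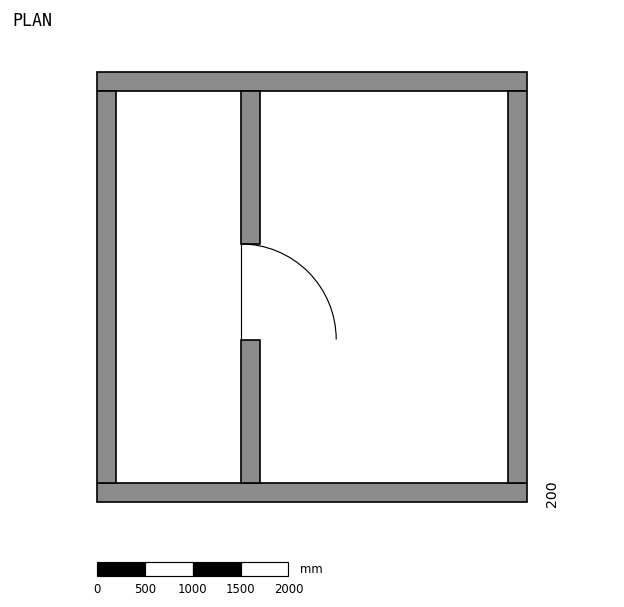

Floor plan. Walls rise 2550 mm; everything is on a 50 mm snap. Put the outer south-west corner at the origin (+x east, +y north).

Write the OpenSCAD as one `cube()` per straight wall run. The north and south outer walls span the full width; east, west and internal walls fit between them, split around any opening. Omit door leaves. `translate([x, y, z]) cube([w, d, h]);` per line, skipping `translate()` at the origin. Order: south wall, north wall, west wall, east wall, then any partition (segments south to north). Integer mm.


cube([4500, 200, 2550]);
translate([0, 4300, 0]) cube([4500, 200, 2550]);
translate([0, 200, 0]) cube([200, 4100, 2550]);
translate([4300, 200, 0]) cube([200, 4100, 2550]);
translate([1500, 200, 0]) cube([200, 1500, 2550]);
translate([1500, 2700, 0]) cube([200, 1600, 2550]);


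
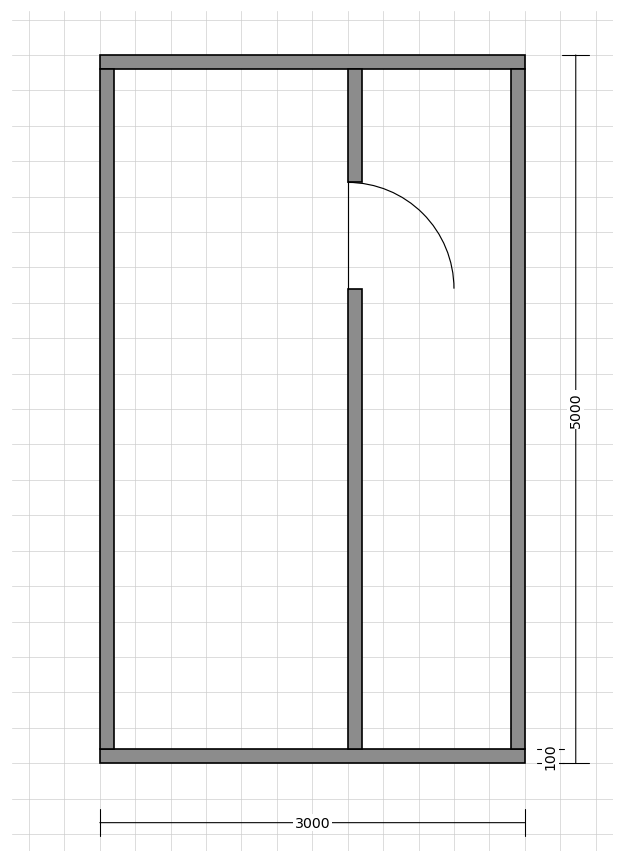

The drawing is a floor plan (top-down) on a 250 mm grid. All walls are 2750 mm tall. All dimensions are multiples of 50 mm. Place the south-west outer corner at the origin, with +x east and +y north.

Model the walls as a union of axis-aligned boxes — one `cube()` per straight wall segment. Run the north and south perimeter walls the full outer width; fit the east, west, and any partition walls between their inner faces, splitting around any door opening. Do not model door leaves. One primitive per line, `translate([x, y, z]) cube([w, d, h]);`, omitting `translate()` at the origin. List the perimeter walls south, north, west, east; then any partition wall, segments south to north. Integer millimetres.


cube([3000, 100, 2750]);
translate([0, 4900, 0]) cube([3000, 100, 2750]);
translate([0, 100, 0]) cube([100, 4800, 2750]);
translate([2900, 100, 0]) cube([100, 4800, 2750]);
translate([1750, 100, 0]) cube([100, 3250, 2750]);
translate([1750, 4100, 0]) cube([100, 800, 2750]);


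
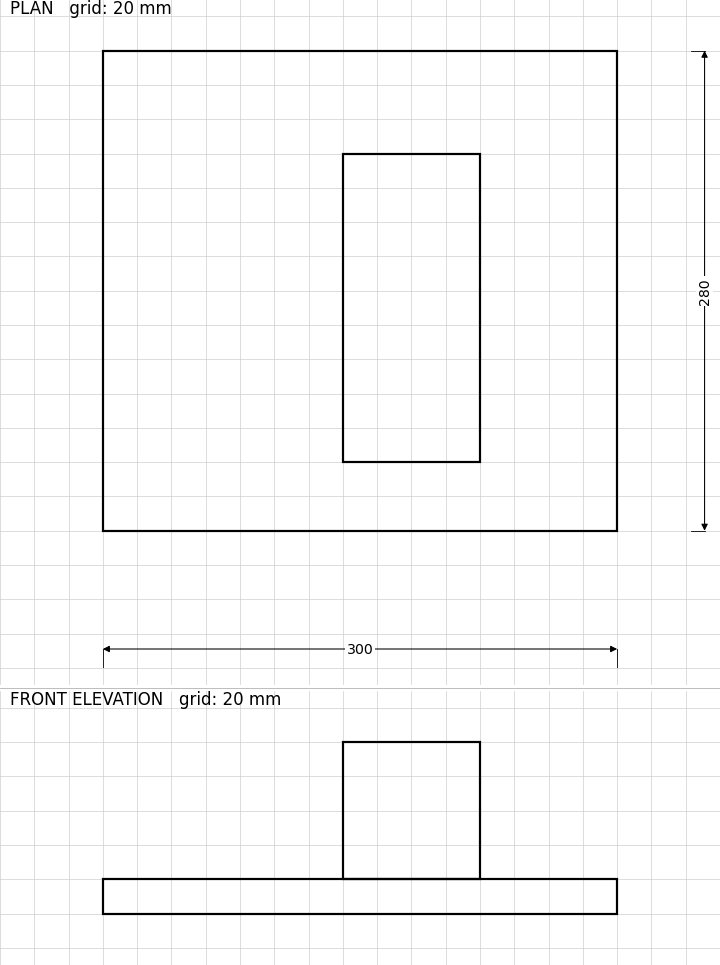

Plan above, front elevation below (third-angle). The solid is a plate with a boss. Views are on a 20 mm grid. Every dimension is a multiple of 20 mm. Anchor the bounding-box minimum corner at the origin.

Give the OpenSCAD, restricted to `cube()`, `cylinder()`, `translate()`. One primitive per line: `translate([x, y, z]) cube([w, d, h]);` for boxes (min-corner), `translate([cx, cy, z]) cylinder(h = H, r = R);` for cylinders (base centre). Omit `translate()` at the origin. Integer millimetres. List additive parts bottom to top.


cube([300, 280, 20]);
translate([140, 40, 20]) cube([80, 180, 80]);
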